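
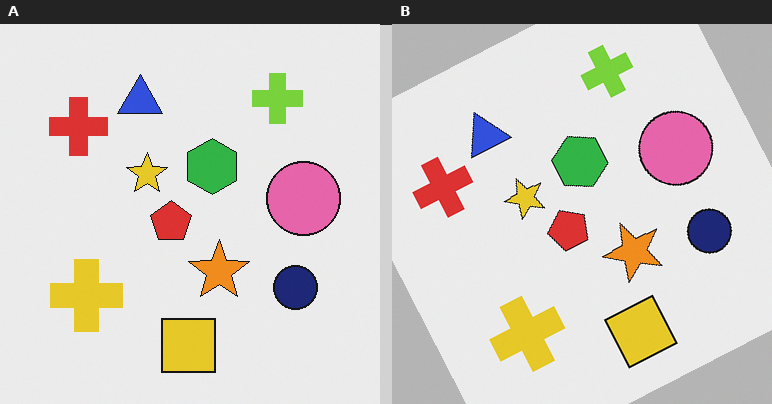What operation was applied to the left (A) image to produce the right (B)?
Rotated counter-clockwise by a moderate amount.

Every shape is tilted by the same angle and the image corners show triangular fill wedges — a whole-image rotation by a non-right angle.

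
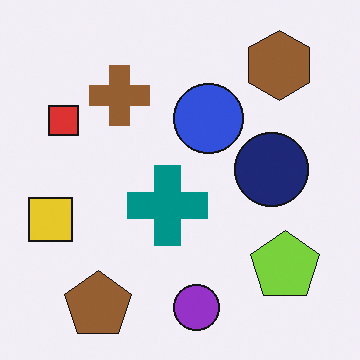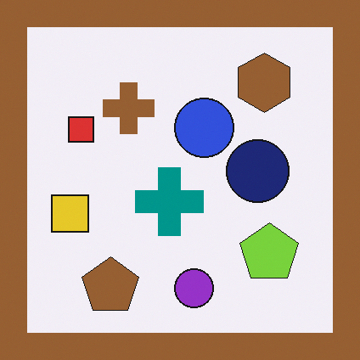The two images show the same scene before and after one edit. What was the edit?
The second image is the first framed with a brown border.

A solid brown frame runs around the edge of the second image, with the content slightly shrunk inside it.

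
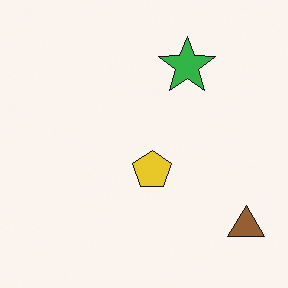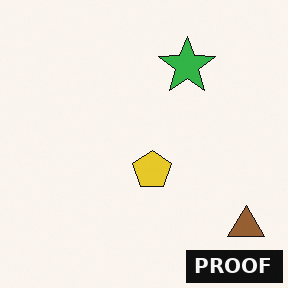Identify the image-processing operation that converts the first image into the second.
The second image is the first watermarked with the text "PROOF" in the lower-right corner.

A dark label reading "PROOF" appears in the lower-right corner.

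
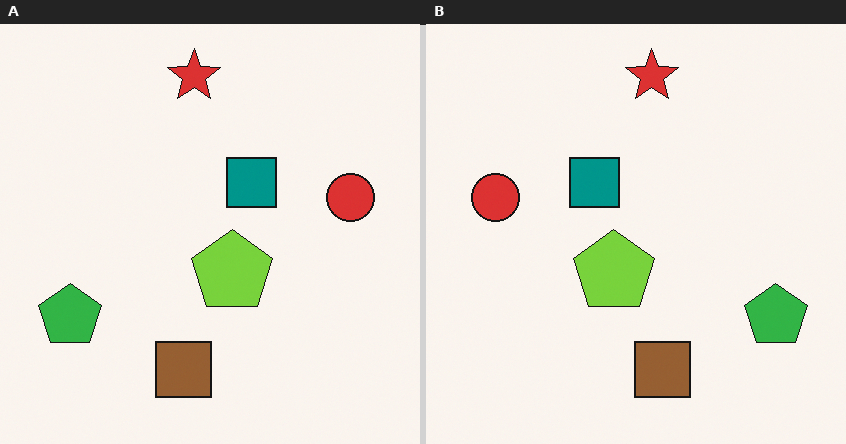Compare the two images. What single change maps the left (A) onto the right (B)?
Flipped horizontally (left ↔ right).

The green pentagon is in the bottom-left of the left (A) image and the bottom-right of the right (B) — shapes on opposite sides of the vertical midline have swapped in a mirror flip.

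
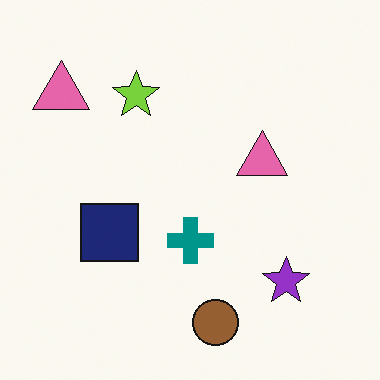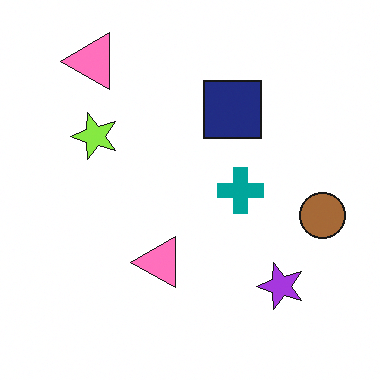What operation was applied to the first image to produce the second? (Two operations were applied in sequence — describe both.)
Brightened a little, then transposed (reflected across the top-left ↔ bottom-right diagonal).

Every pixel — background and shapes alike — is uniformly brightened. Shapes have swapped their row and column positions — what was in the top-right is now in the bottom-left — a diagonal reflection.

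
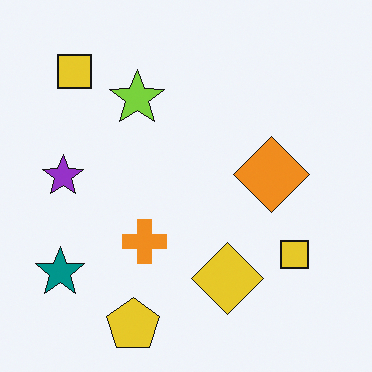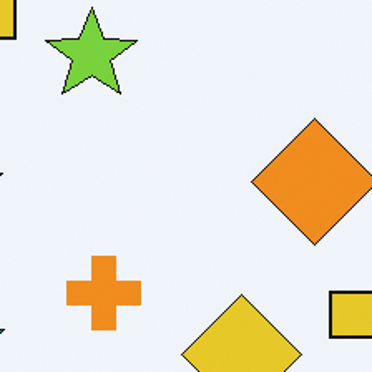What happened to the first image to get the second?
The image was cropped to a noticeably smaller region and rescaled.

The visible shapes are larger and the field of view is narrower; shapes near the original edges may be partly or wholly outside the frame — a crop-and-rescale.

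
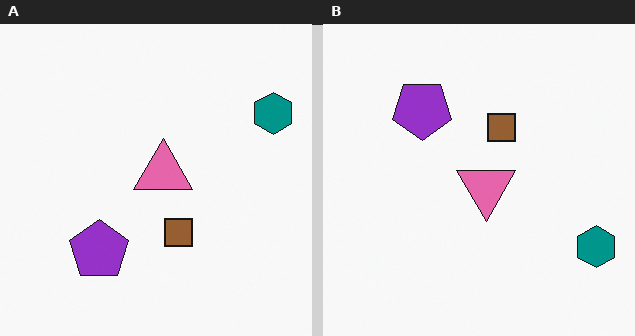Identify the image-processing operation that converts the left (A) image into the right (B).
This is the original image flipped vertically (top ↔ bottom).

The purple pentagon is in the bottom-left of the left (A) image and the top-left of the right (B) — shapes on opposite sides of the horizontal midline have swapped in a mirror flip.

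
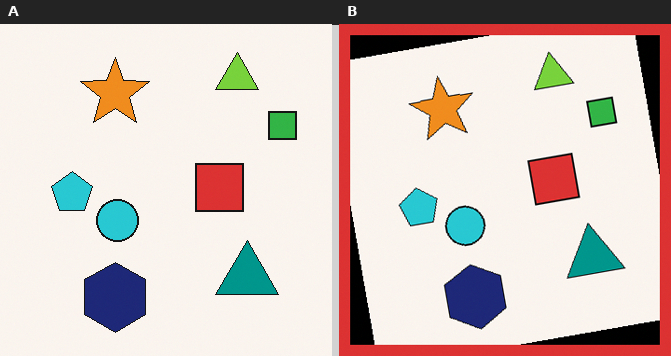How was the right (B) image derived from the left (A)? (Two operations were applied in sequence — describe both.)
The image was rotated counter-clockwise by a few degrees, then framed with a red border.

Every shape is tilted by the same angle and the image corners show triangular fill wedges — a whole-image rotation by a non-right angle. A solid red frame runs around the edge of the right (B) image, with the content slightly shrunk inside it.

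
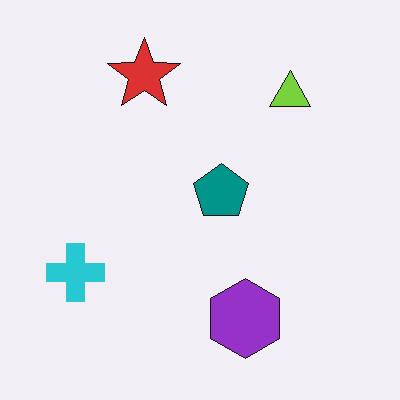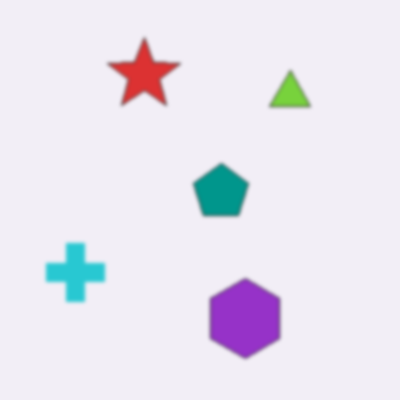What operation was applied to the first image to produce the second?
The image was given a subtle gaussian blur.

Shape edges and outlines are uniformly softened across the whole image.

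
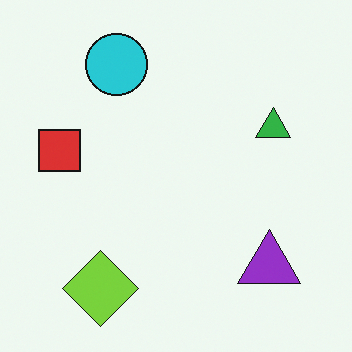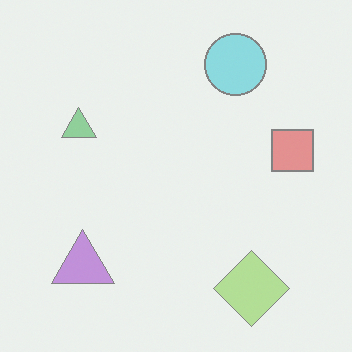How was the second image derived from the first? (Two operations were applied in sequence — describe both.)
The second image is the first flipped horizontally (left ↔ right), then given much lower contrast.

The red square is in the left of the first image and the right of the second — shapes on opposite sides of the vertical midline have swapped in a mirror flip. Tones are pushed toward mid-grey across the whole image — a global contrast change.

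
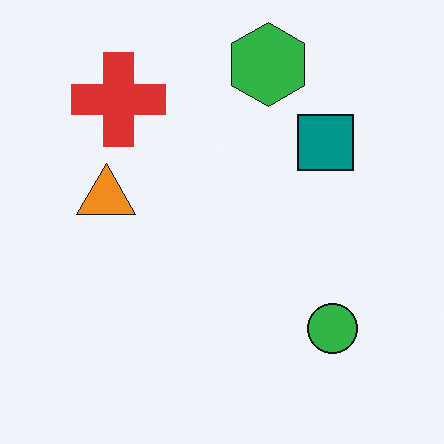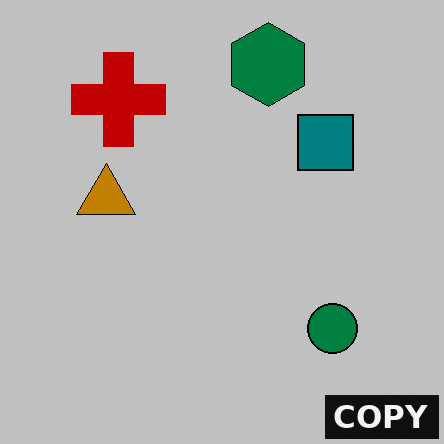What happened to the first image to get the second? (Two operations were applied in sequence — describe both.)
The second image is the first aggressively posterized, then watermarked with the text "COPY" in the lower-right corner.

Each flat color has snapped to a coarser quantized level — most visibly, the near-white background has dropped to a flat grey. A dark label reading "COPY" appears in the lower-right corner.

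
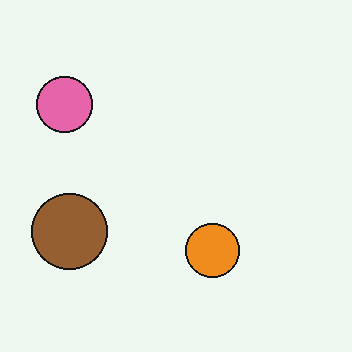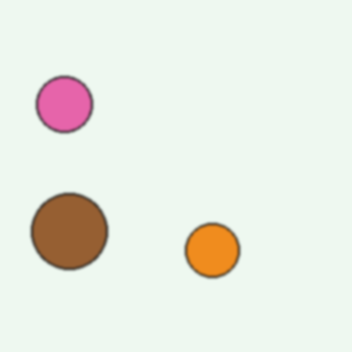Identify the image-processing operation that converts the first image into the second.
The transformation is: given a subtle gaussian blur.

Shape edges and outlines are uniformly softened across the whole image.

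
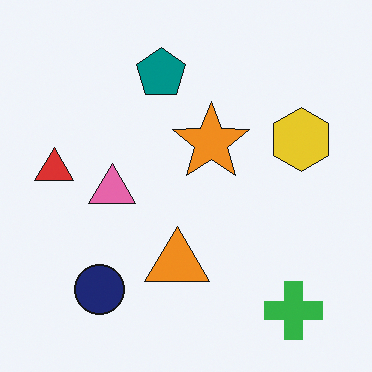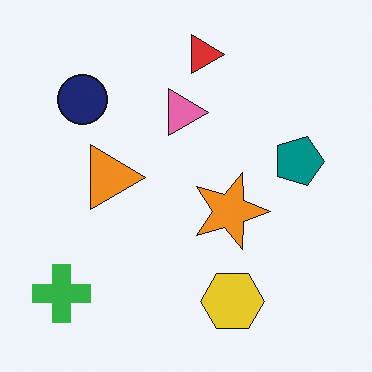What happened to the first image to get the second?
Rotated 90° clockwise.

The green cross sits in the bottom-right of the first image and the bottom-left of the second — consistent with a whole-image 90° clockwise rotation.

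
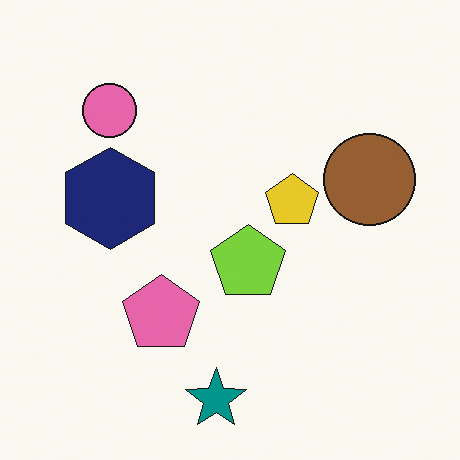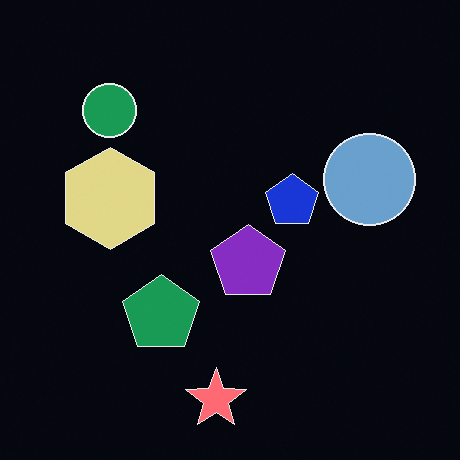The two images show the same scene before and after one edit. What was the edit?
It was color-inverted (negative).

The light background has become dark and every shape's color is its complement — a photographic negative.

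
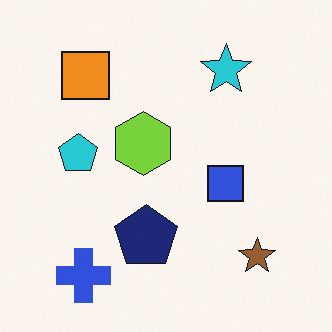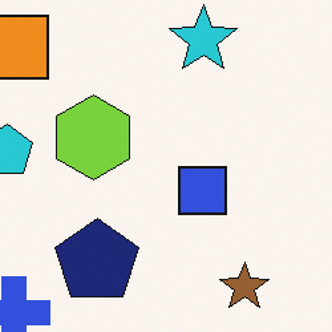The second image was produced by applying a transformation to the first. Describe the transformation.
It was cropped slightly and scaled back up.

The visible shapes are larger and the field of view is narrower; shapes near the original edges may be partly or wholly outside the frame — a crop-and-rescale.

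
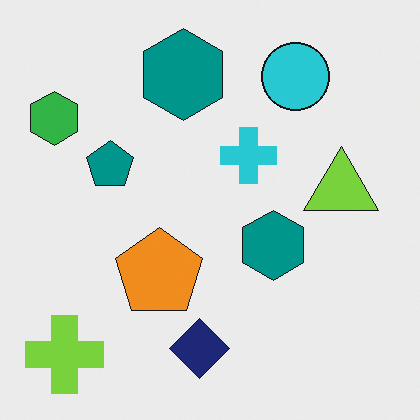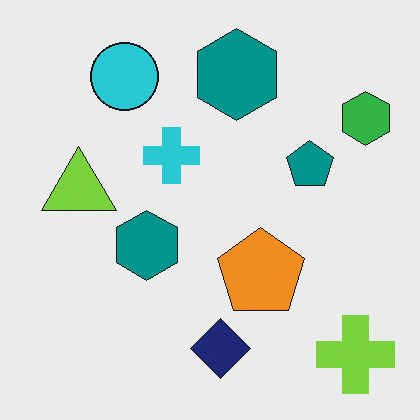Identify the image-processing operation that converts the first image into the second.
It was flipped horizontally (left ↔ right).

The green hexagon is in the top-left of the first image and the top-right of the second — shapes on opposite sides of the vertical midline have swapped in a mirror flip.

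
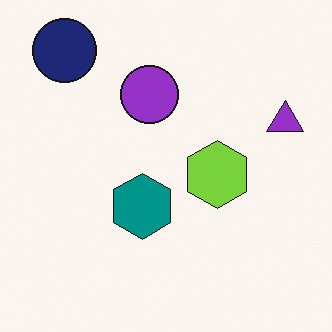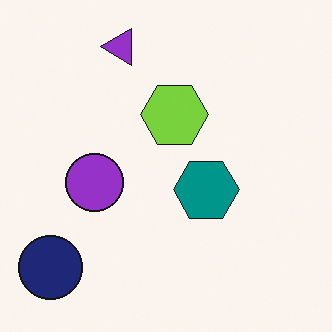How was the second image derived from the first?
The transformation is: rotated 90° counter-clockwise.

The navy circle sits in the top-left of the first image and the bottom-left of the second — consistent with a whole-image 90° counter-clockwise rotation.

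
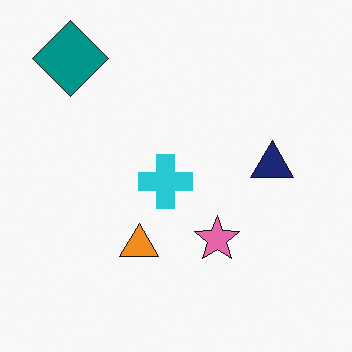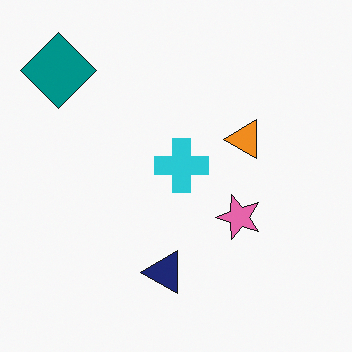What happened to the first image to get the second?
The transformation is: transposed (reflected across the top-left ↔ bottom-right diagonal).

Shapes have swapped their row and column positions — what was in the top-right is now in the bottom-left — a diagonal reflection.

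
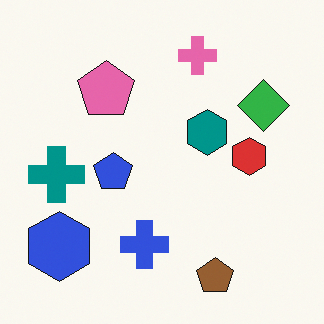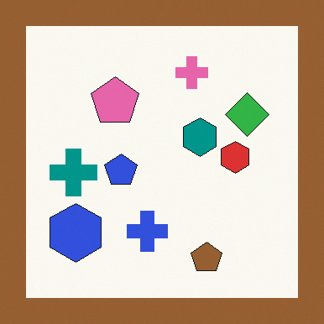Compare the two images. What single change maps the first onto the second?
This is the original image framed with a brown border.

A solid brown frame runs around the edge of the second image, with the content slightly shrunk inside it.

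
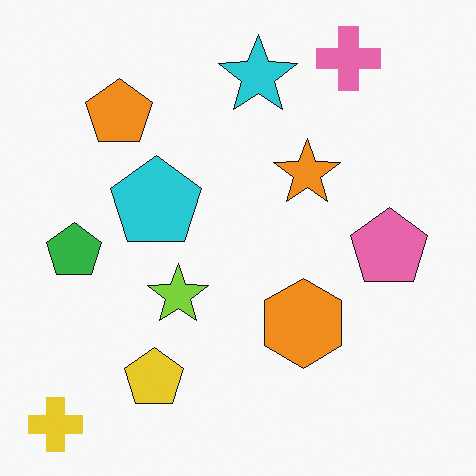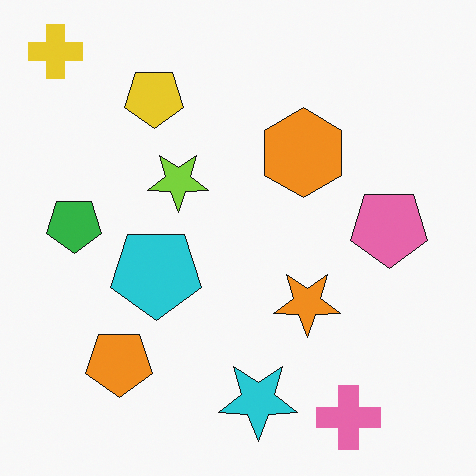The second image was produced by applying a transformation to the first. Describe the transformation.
It was flipped vertically (top ↔ bottom).

The yellow cross is in the bottom-left of the first image and the top-left of the second — shapes on opposite sides of the horizontal midline have swapped in a mirror flip.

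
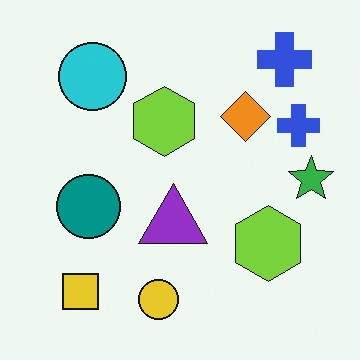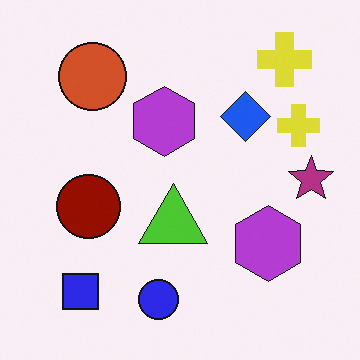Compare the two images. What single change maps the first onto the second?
It was hue-shifted by a large amount.

Every shape's color has rotated by the same amount around the hue wheel — a uniform hue shift.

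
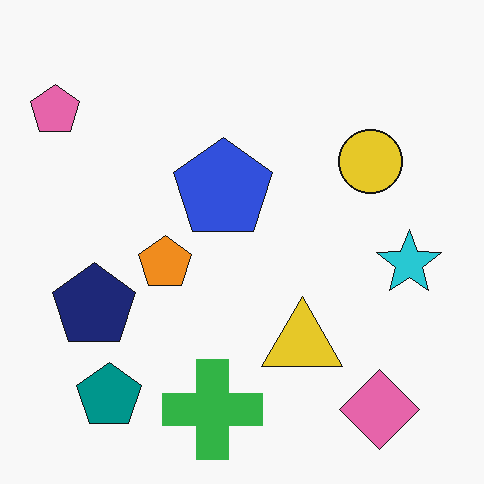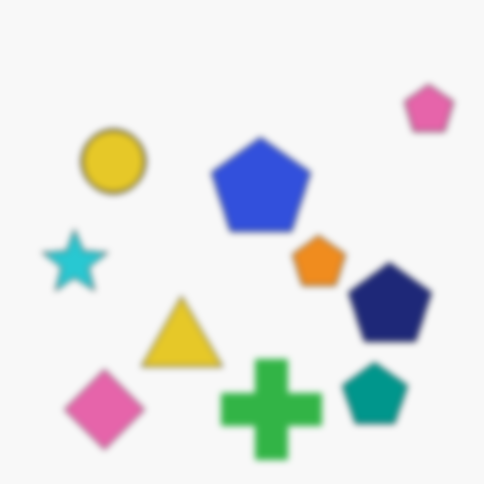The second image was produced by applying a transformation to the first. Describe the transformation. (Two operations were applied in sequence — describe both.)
It was noticeably gaussian-blurred, then flipped horizontally (left ↔ right).

Shape edges and outlines are uniformly softened across the whole image. The pink pentagon is in the top-left of the first image and the top-right of the second — shapes on opposite sides of the vertical midline have swapped in a mirror flip.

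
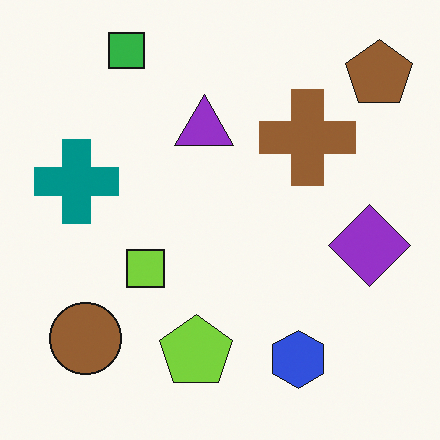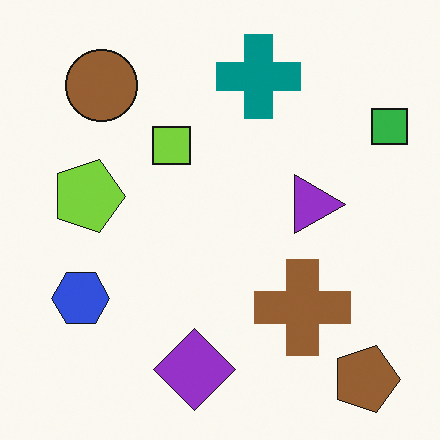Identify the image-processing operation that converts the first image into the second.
Rotated 90° clockwise.

The brown pentagon sits in the top-right of the first image and the bottom-right of the second — consistent with a whole-image 90° clockwise rotation.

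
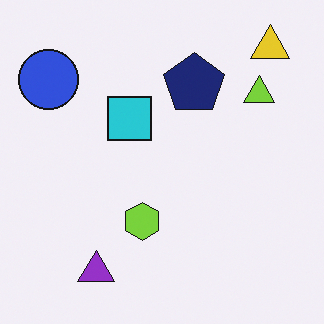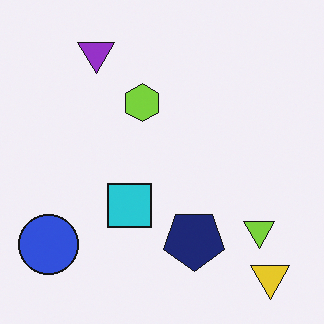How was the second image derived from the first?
The image was flipped vertically (top ↔ bottom).

The yellow triangle is in the top-right of the first image and the bottom-right of the second — shapes on opposite sides of the horizontal midline have swapped in a mirror flip.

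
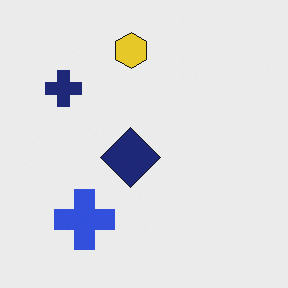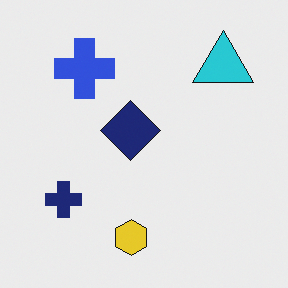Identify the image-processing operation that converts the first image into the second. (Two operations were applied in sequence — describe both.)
The image was flipped vertically (top ↔ bottom), then overlaid with an additional cyan triangle.

The yellow hexagon is in the top of the first image and the bottom of the second — shapes on opposite sides of the horizontal midline have swapped in a mirror flip. A cyan triangle appears in the second image that is absent from the first.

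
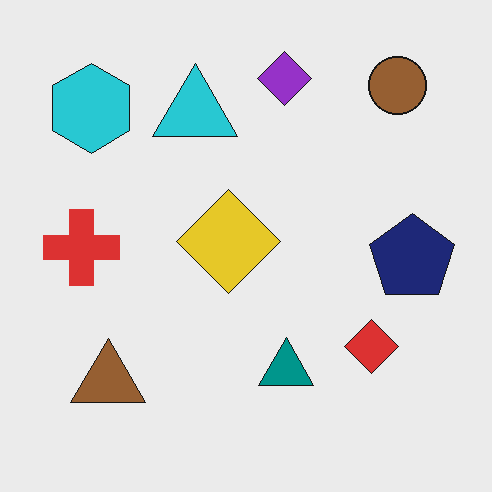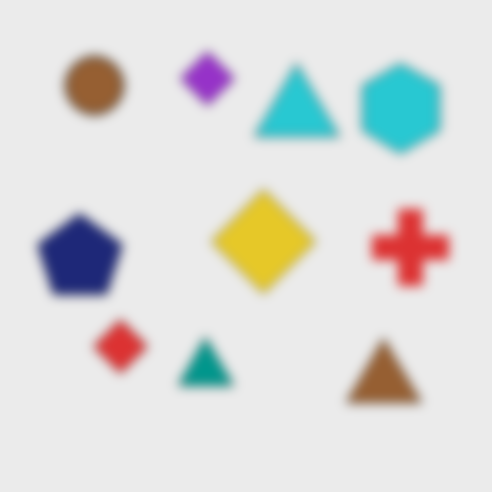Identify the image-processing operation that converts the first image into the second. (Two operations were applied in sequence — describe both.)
It was flipped horizontally (left ↔ right), then strongly gaussian-blurred.

The navy pentagon is in the right of the first image and the left of the second — shapes on opposite sides of the vertical midline have swapped in a mirror flip. Shape edges and outlines are uniformly softened across the whole image.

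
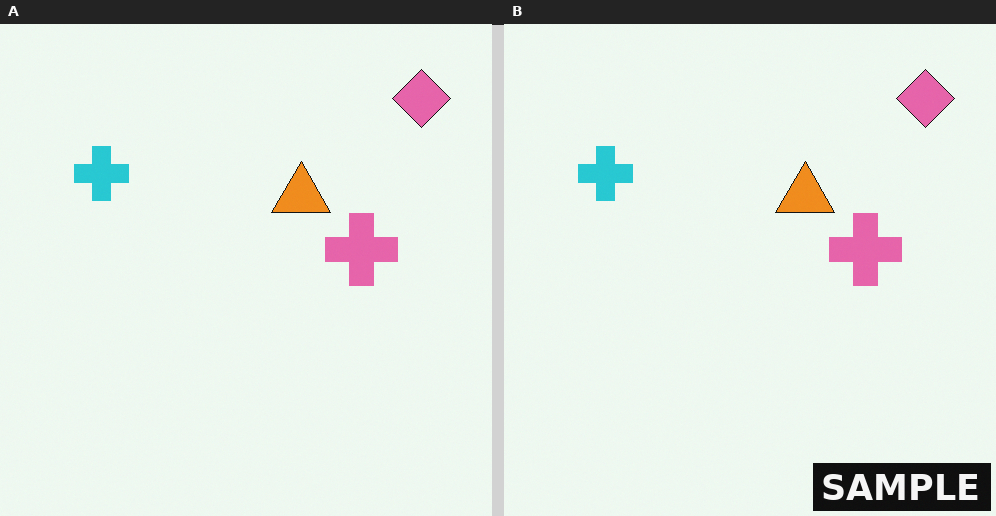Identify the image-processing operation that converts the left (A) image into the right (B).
The image was watermarked with the text "SAMPLE" in the lower-right corner.

A dark label reading "SAMPLE" appears in the lower-right corner.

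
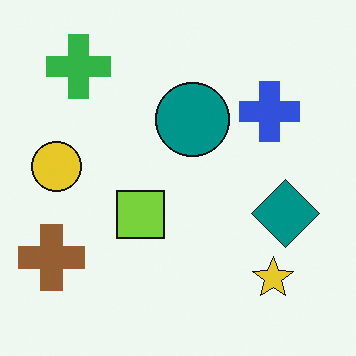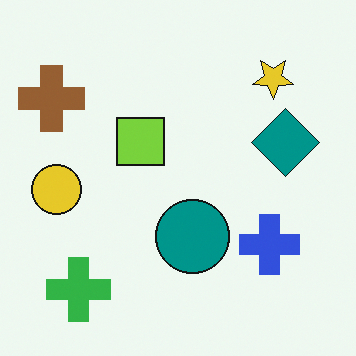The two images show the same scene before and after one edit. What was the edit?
This is the original image flipped vertically (top ↔ bottom).

The green cross is in the top-left of the first image and the bottom-left of the second — shapes on opposite sides of the horizontal midline have swapped in a mirror flip.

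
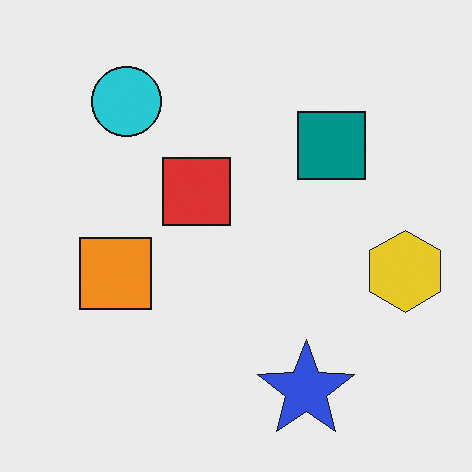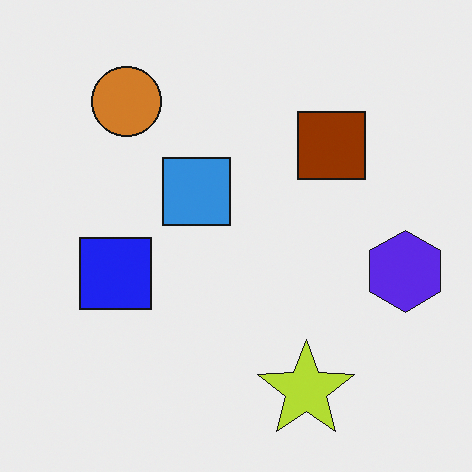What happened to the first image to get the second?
The image was hue-shifted by a large amount.

Every shape's color has rotated by the same amount around the hue wheel — a uniform hue shift.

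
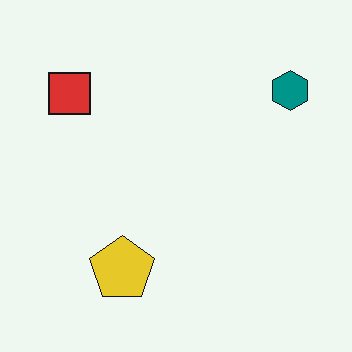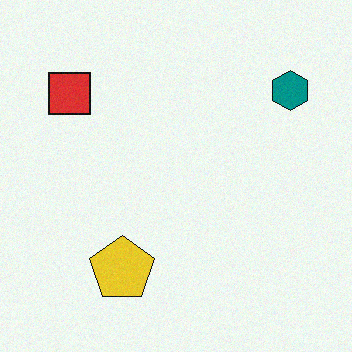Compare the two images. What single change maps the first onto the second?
It was degraded with a light layer of grain.

Random speckle covers the whole image, including the flat background.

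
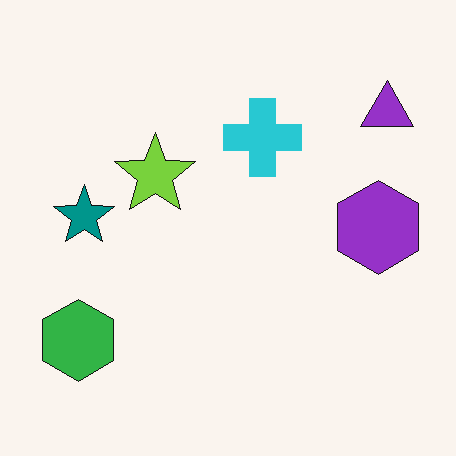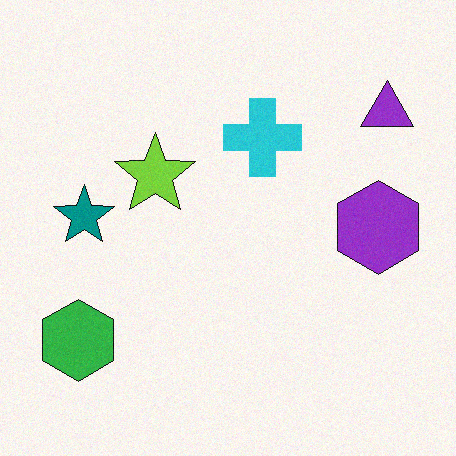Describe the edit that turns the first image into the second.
It was degraded with light additive noise.

Random speckle covers the whole image, including the flat background.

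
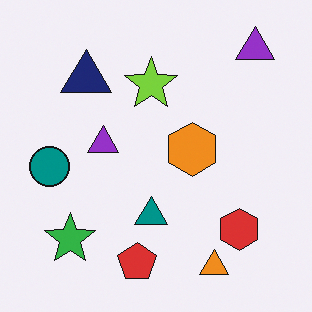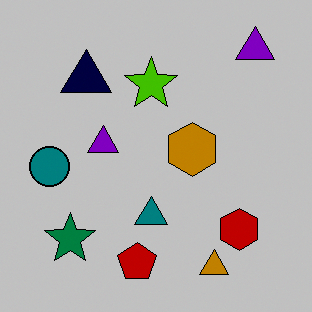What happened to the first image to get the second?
This is the original image heavily posterized to just a handful of flat colors.

Each flat color has snapped to a coarser quantized level — most visibly, the near-white background has dropped to a flat grey.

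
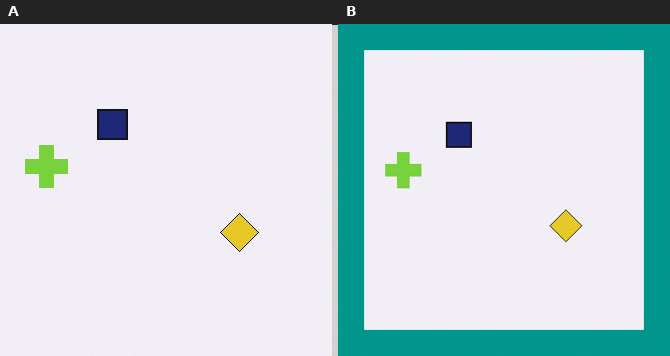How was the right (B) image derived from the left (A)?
This is the original image framed with a teal border.

A solid teal frame runs around the edge of the right (B) image, with the content slightly shrunk inside it.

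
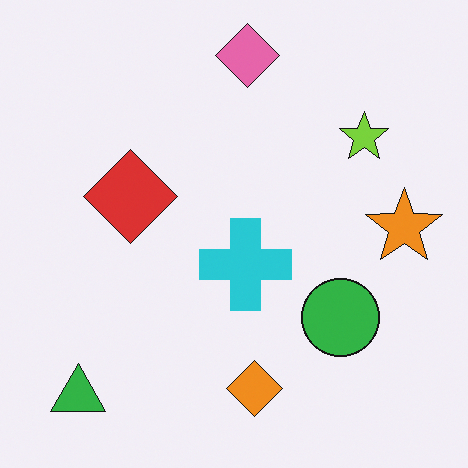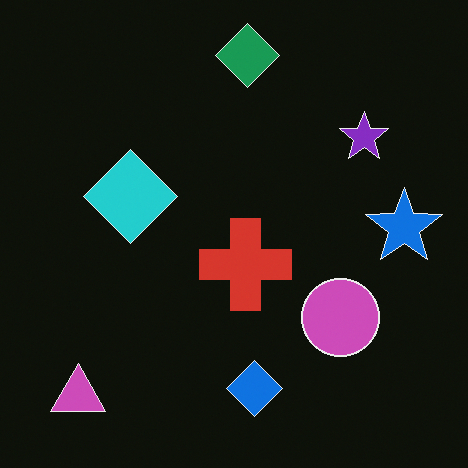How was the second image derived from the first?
The image was color-inverted (negative).

The light background has become dark and every shape's color is its complement — a photographic negative.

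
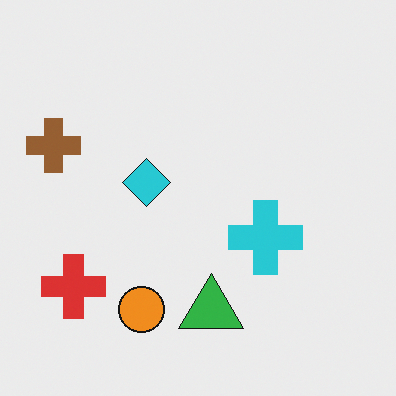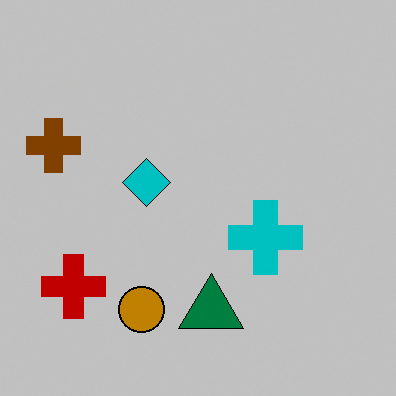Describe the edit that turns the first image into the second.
The image was heavily posterized to just a handful of flat colors.

Each flat color has snapped to a coarser quantized level — most visibly, the near-white background has dropped to a flat grey.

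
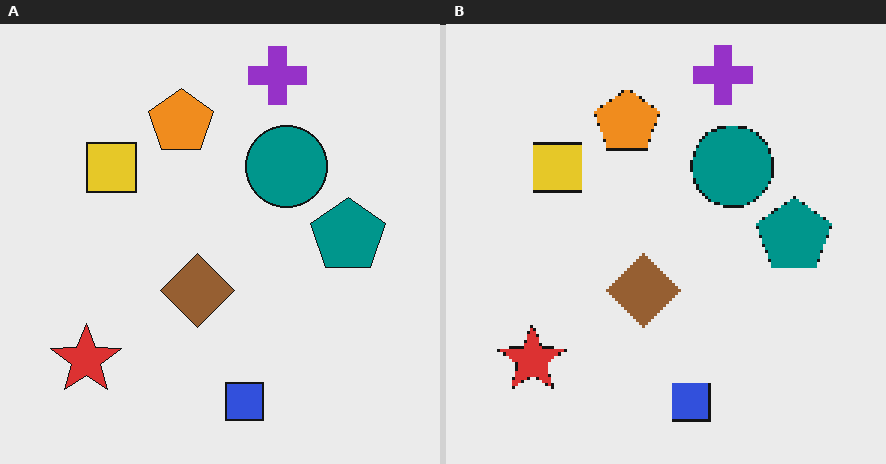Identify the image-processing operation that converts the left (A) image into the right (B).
The right (B) image is the left (A) lightly pixelated (a mild mosaic effect).

Shapes are reduced to large square blocks; fine edges and outlines are lost — a downscale-then-upscale (mosaic) effect.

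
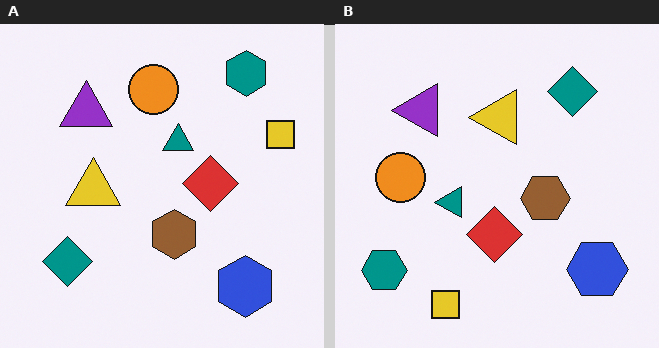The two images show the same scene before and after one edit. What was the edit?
The transformation is: transposed (reflected across the top-left ↔ bottom-right diagonal).

Shapes have swapped their row and column positions — what was in the top-right is now in the bottom-left — a diagonal reflection.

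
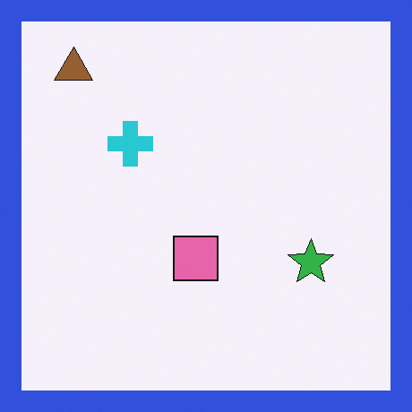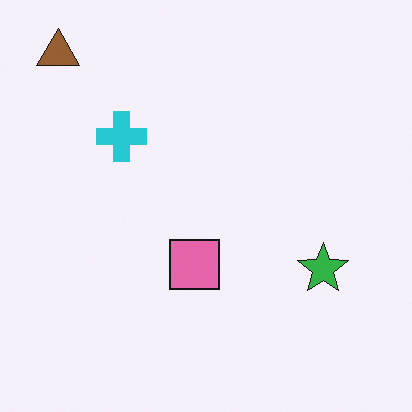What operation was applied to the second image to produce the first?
Framed with a blue border.

A solid blue frame runs around the edge of the first image, with the content slightly shrunk inside it.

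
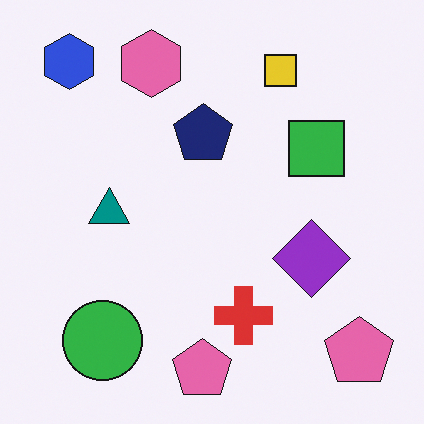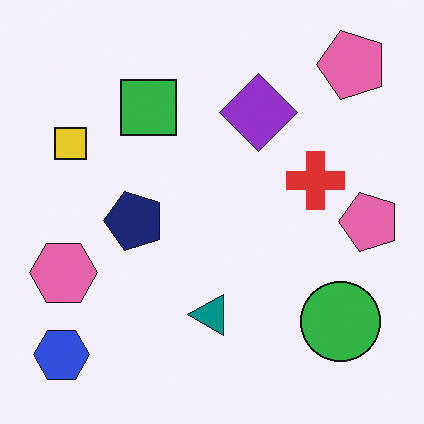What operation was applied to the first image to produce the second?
The transformation is: rotated 90° counter-clockwise.

The blue hexagon sits in the top-left of the first image and the bottom-left of the second — consistent with a whole-image 90° counter-clockwise rotation.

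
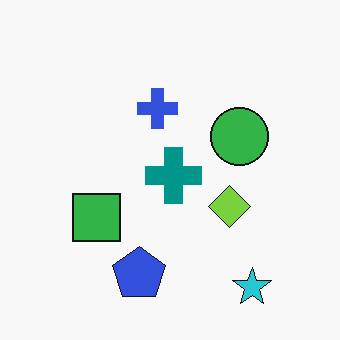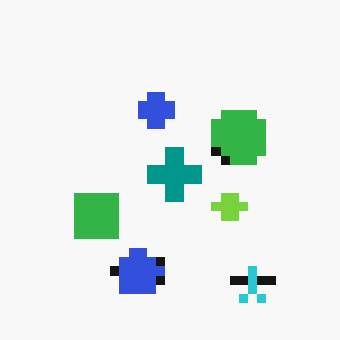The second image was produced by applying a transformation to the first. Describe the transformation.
The second image is the first heavily pixelated into large blocks.

Shapes are reduced to large square blocks; fine edges and outlines are lost — a downscale-then-upscale (mosaic) effect.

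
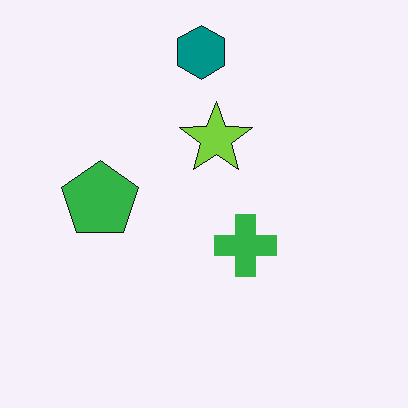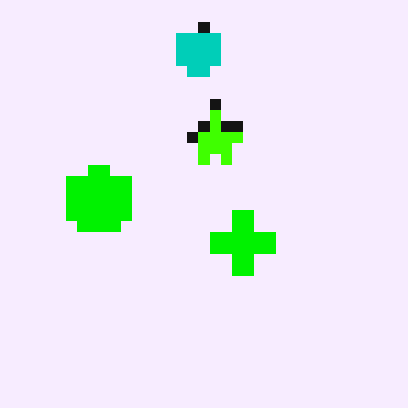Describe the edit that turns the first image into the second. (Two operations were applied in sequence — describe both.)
The image was heavily oversaturated, then coarsely pixelated.

All colors are more vivid — a global saturation change. Shapes are reduced to large square blocks; fine edges and outlines are lost — a downscale-then-upscale (mosaic) effect.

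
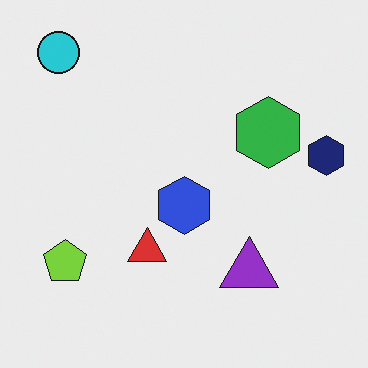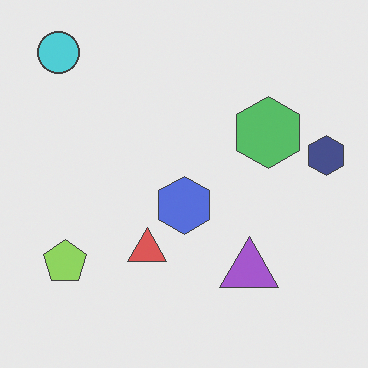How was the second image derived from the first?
It was given slightly reduced contrast.

Tones are pushed toward mid-grey across the whole image — a global contrast change.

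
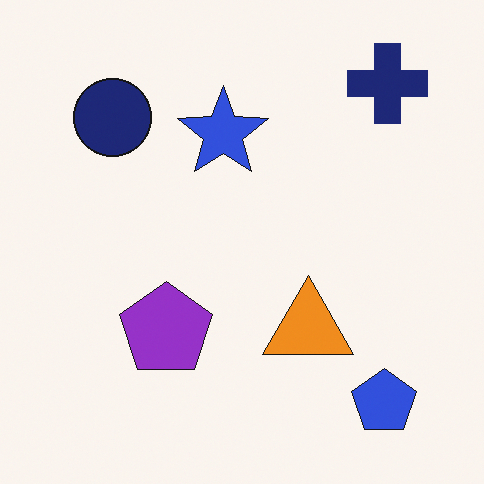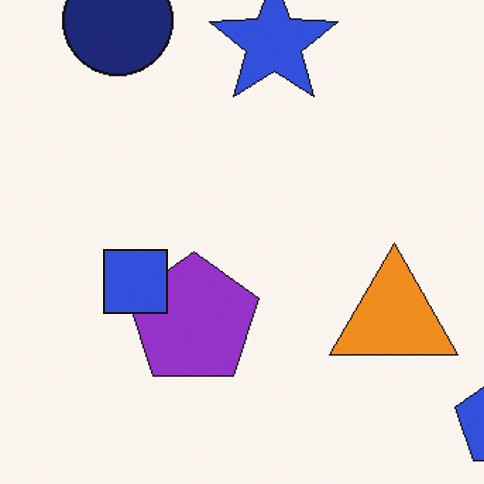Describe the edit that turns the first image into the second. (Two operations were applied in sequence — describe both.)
The image was cropped to a modestly smaller region and rescaled, then overlaid with an additional blue square.

The visible shapes are larger and the field of view is narrower; shapes near the original edges may be partly or wholly outside the frame — a crop-and-rescale. A blue square appears in the second image that is absent from the first.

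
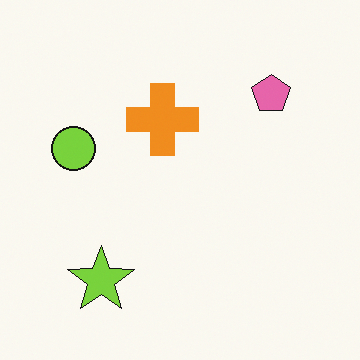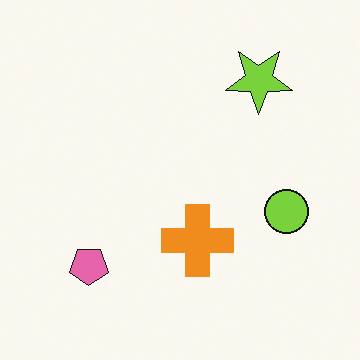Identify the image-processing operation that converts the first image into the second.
Rotated 180°.

The lime star sits in the bottom-left of the first image and the top-right of the second — consistent with a whole-image 180° rotation.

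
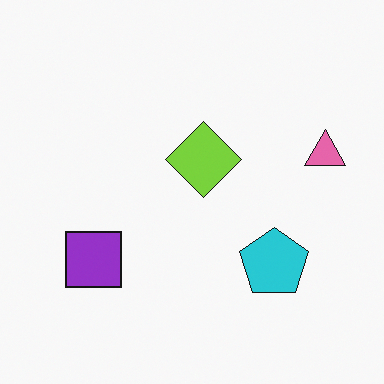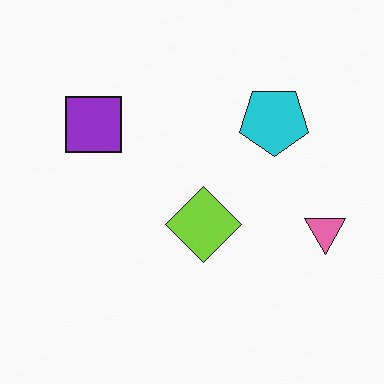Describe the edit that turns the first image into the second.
Flipped vertically (top ↔ bottom).

The cyan pentagon is in the bottom-right of the first image and the top-right of the second — shapes on opposite sides of the horizontal midline have swapped in a mirror flip.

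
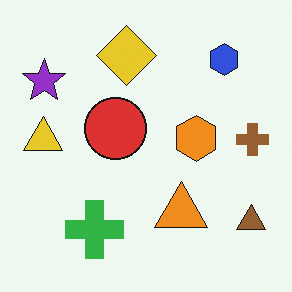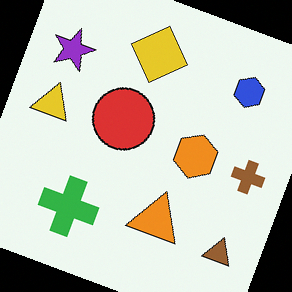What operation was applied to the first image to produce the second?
This is the original image rotated clockwise by a moderate amount.

Every shape is tilted by the same angle and the image corners show triangular fill wedges — a whole-image rotation by a non-right angle.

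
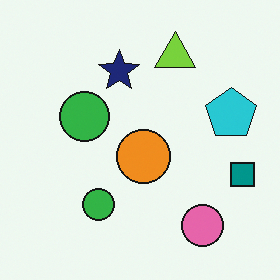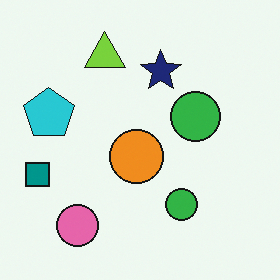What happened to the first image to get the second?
The image was flipped horizontally (left ↔ right).

The teal square is in the right of the first image and the left of the second — shapes on opposite sides of the vertical midline have swapped in a mirror flip.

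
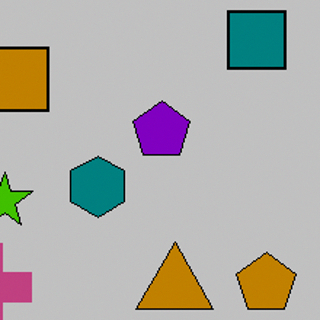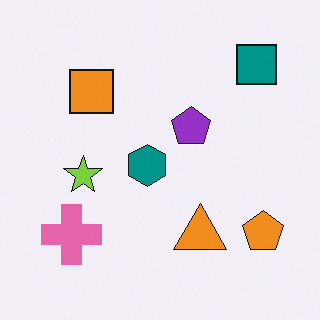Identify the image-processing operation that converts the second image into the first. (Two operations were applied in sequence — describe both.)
This is the original image aggressively posterized, then cropped slightly and scaled back up.

Each flat color has snapped to a coarser quantized level — most visibly, the near-white background has dropped to a flat grey. The visible shapes are larger and the field of view is narrower; shapes near the original edges may be partly or wholly outside the frame — a crop-and-rescale.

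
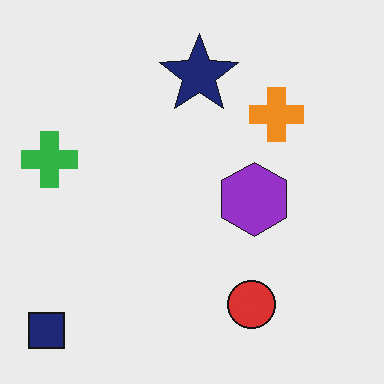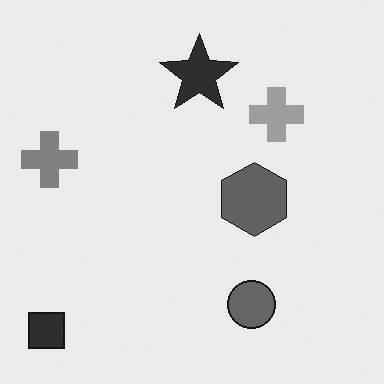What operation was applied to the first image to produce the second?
The second image is the first converted to grayscale.

All color is removed — every shape is now a shade of grey.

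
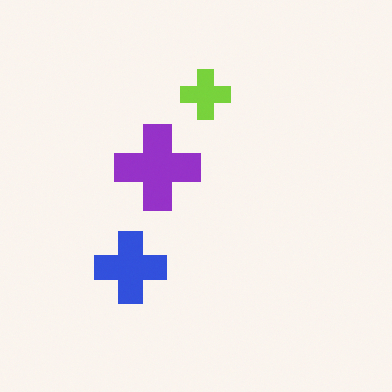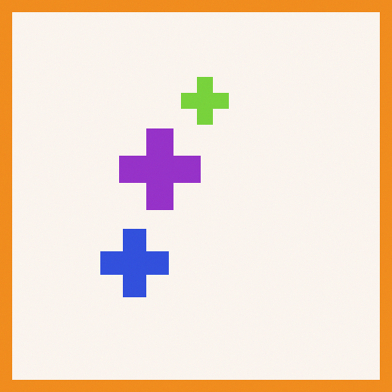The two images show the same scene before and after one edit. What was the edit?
The image was framed with a orange border.

A solid orange frame runs around the edge of the second image, with the content slightly shrunk inside it.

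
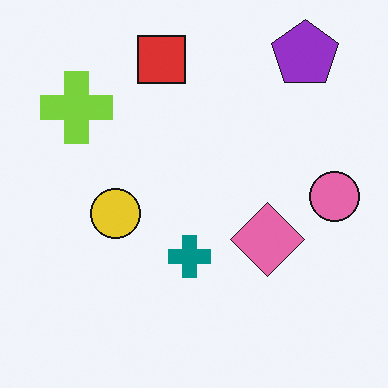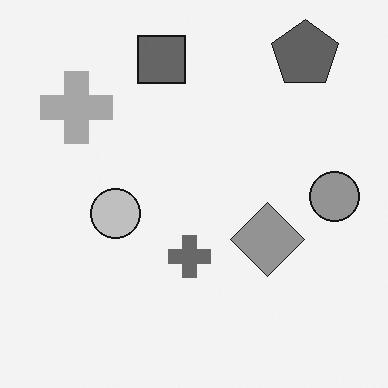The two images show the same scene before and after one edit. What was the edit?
Converted to grayscale.

All color is removed — every shape is now a shade of grey.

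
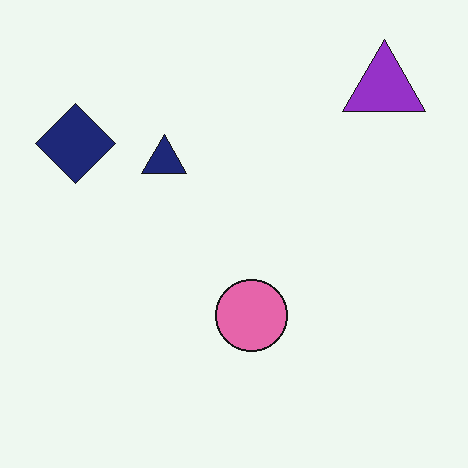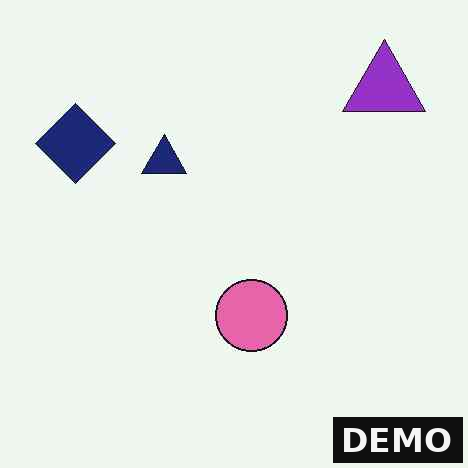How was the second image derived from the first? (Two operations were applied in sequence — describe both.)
It was JPEG-compressed with visible artifacts, then watermarked with the text "DEMO" in the lower-right corner.

Blocky 8×8 compression artifacts appear around shape edges and the flat background shows ringing — characteristic JPEG degradation. A dark label reading "DEMO" appears in the lower-right corner.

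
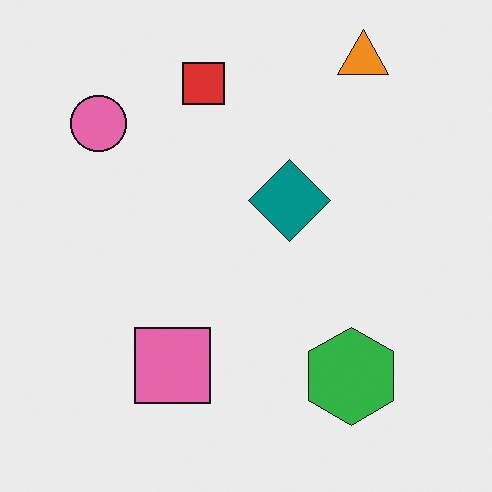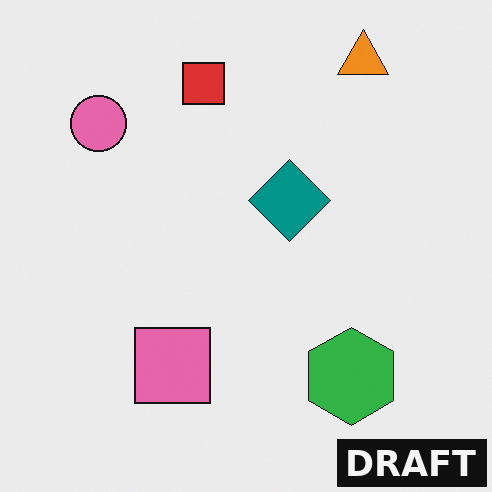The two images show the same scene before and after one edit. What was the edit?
This is the original image watermarked with the text "DRAFT" in the lower-right corner.

A dark label reading "DRAFT" appears in the lower-right corner.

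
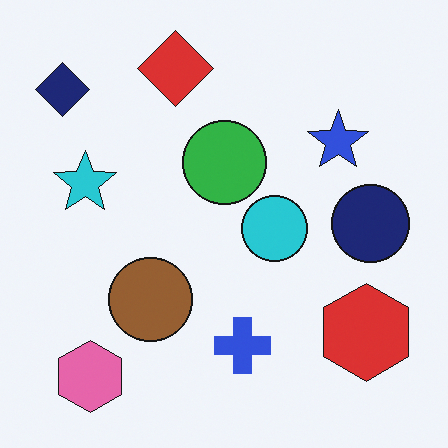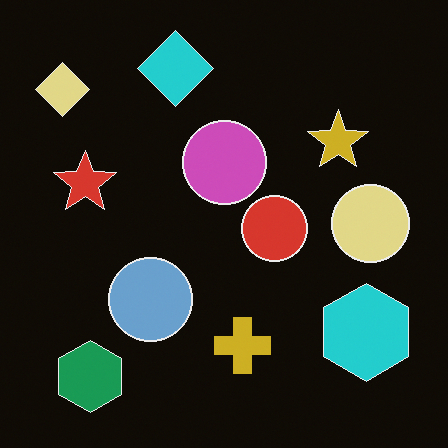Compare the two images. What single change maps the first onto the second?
Color-inverted (negative).

The light background has become dark and every shape's color is its complement — a photographic negative.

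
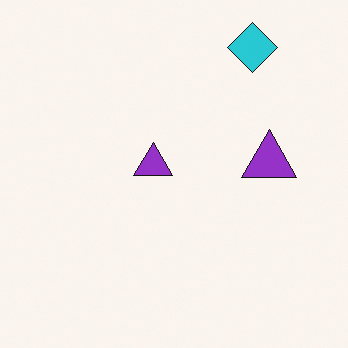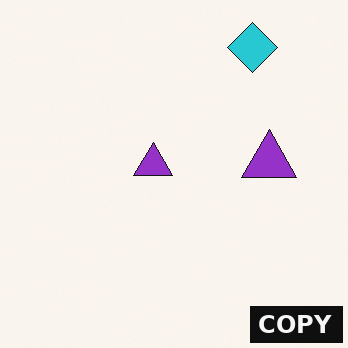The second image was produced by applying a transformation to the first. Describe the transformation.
The second image is the first watermarked with the text "COPY" in the lower-right corner.

A dark label reading "COPY" appears in the lower-right corner.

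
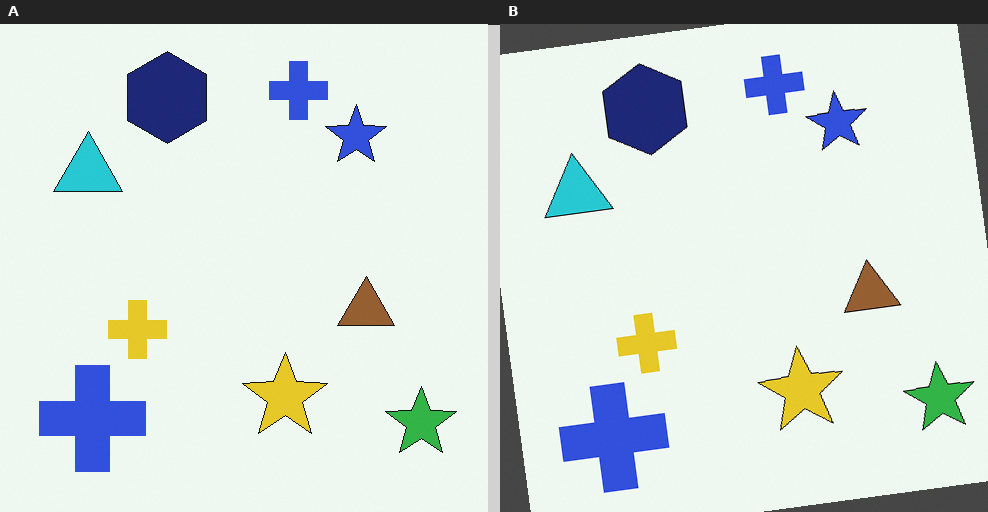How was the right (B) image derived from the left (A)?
It was rotated counter-clockwise by a small amount.

Every shape is tilted by the same angle and the image corners show triangular fill wedges — a whole-image rotation by a non-right angle.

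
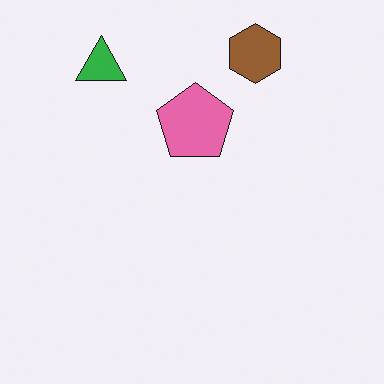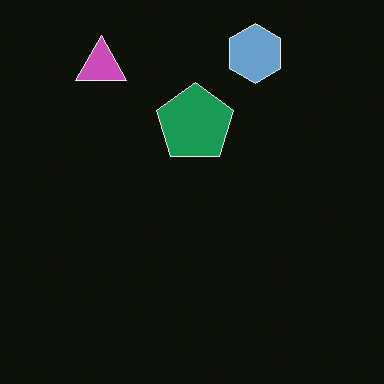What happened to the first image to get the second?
The transformation is: color-inverted (negative).

The light background has become dark and every shape's color is its complement — a photographic negative.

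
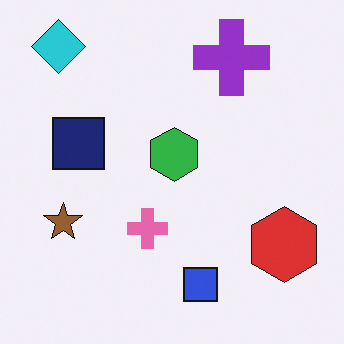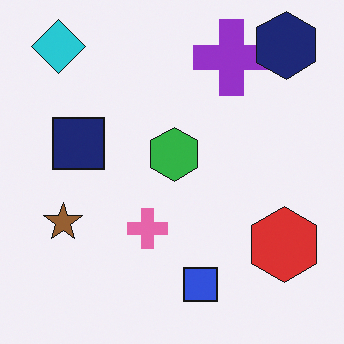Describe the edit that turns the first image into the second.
This is the original image overlaid with an additional navy hexagon.

A navy hexagon appears in the second image that is absent from the first.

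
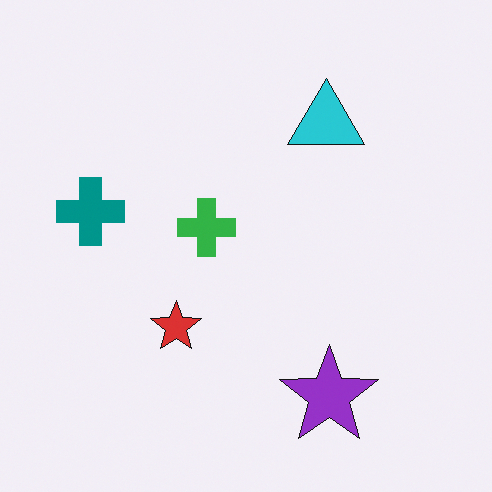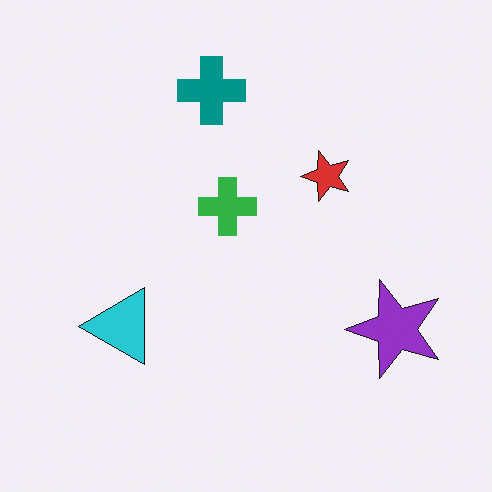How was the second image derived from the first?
This is the original image transposed (reflected across the top-left ↔ bottom-right diagonal).

Shapes have swapped their row and column positions — what was in the top-right is now in the bottom-left — a diagonal reflection.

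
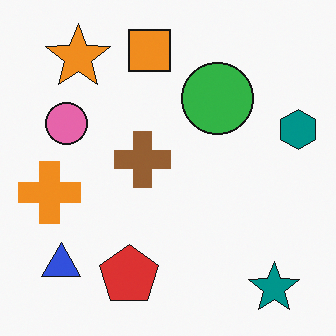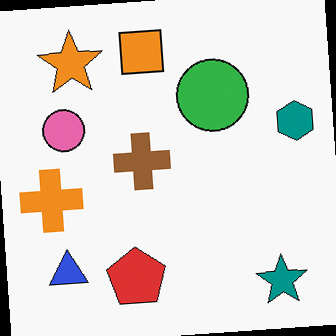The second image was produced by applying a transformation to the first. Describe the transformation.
The image was rotated counter-clockwise by a few degrees.

Every shape is tilted by the same angle and the image corners show triangular fill wedges — a whole-image rotation by a non-right angle.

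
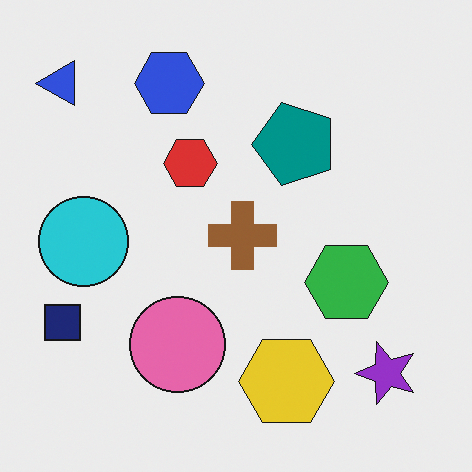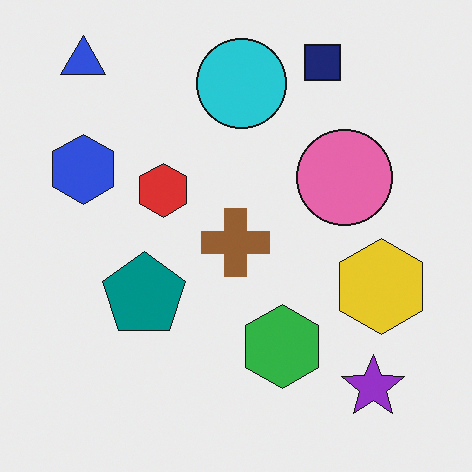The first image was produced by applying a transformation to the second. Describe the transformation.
The image was transposed (reflected across the top-left ↔ bottom-right diagonal).

Shapes have swapped their row and column positions — what was in the top-right is now in the bottom-left — a diagonal reflection.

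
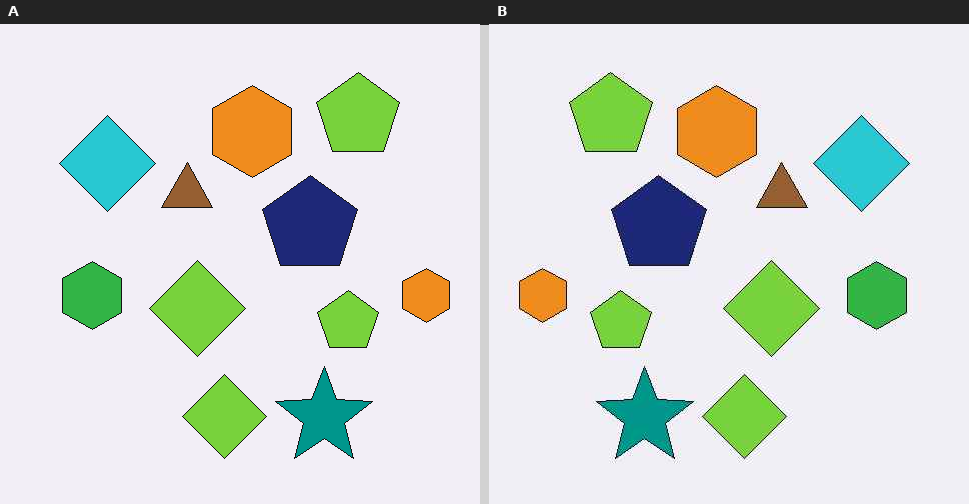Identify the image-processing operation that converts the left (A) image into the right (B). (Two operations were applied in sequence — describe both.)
This is the original image flipped horizontally (left ↔ right), then JPEG-compressed with visible artifacts.

The green hexagon is in the left of the left (A) image and the right of the right (B) — shapes on opposite sides of the vertical midline have swapped in a mirror flip. Blocky 8×8 compression artifacts appear around shape edges and the flat background shows ringing — characteristic JPEG degradation.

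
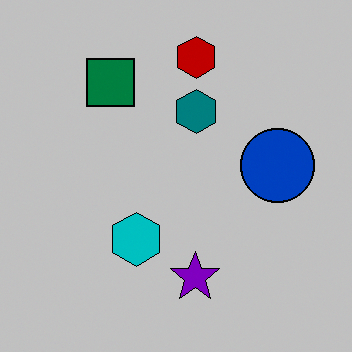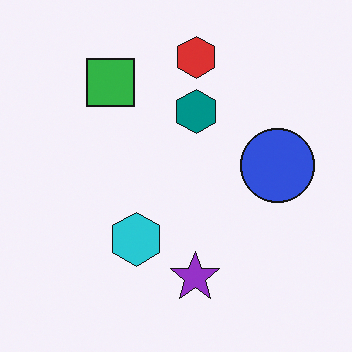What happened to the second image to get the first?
It was heavily posterized to just a handful of flat colors.

Each flat color has snapped to a coarser quantized level — most visibly, the near-white background has dropped to a flat grey.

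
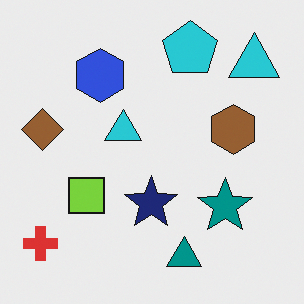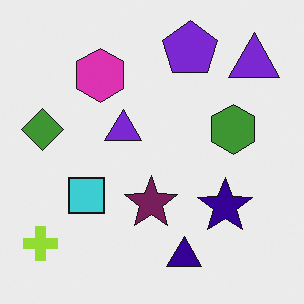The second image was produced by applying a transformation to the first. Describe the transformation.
This is the original image hue-shifted through roughly a third of the color wheel.

Every shape's color has rotated by the same amount around the hue wheel — a uniform hue shift.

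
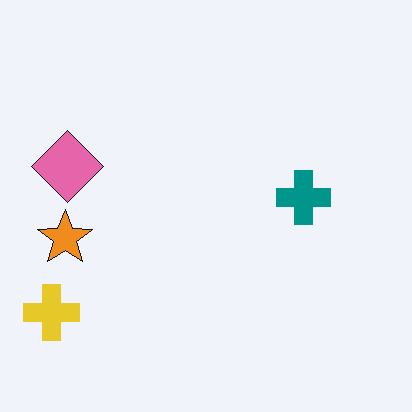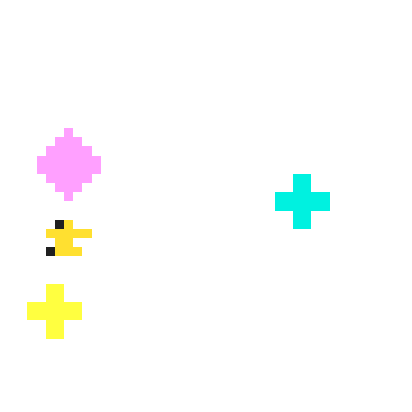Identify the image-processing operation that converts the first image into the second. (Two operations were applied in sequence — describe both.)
The second image is the first brightened a lot, then coarsely pixelated.

Every pixel — background and shapes alike — is uniformly brightened. Shapes are reduced to large square blocks; fine edges and outlines are lost — a downscale-then-upscale (mosaic) effect.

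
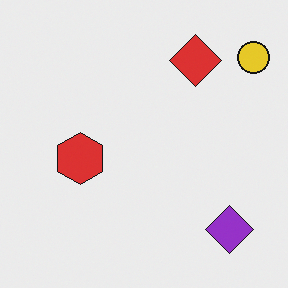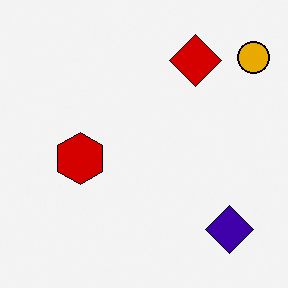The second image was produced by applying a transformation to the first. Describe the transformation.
The image was boosted in contrast.

Tones are pushed away from mid-grey across the whole image — a global contrast change.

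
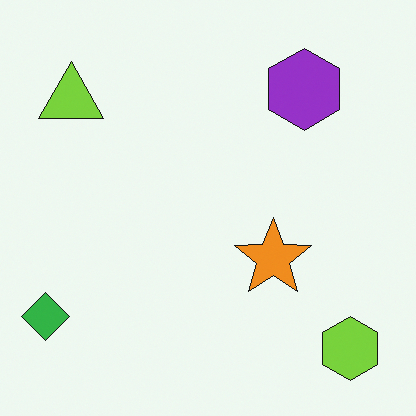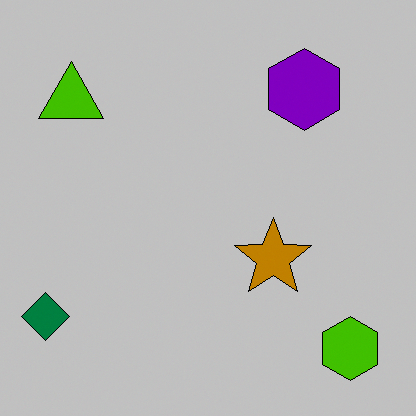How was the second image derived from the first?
It was heavily posterized to just a handful of flat colors.

Each flat color has snapped to a coarser quantized level — most visibly, the near-white background has dropped to a flat grey.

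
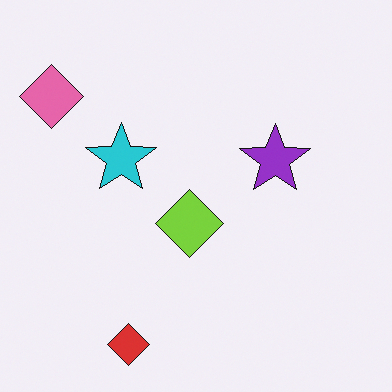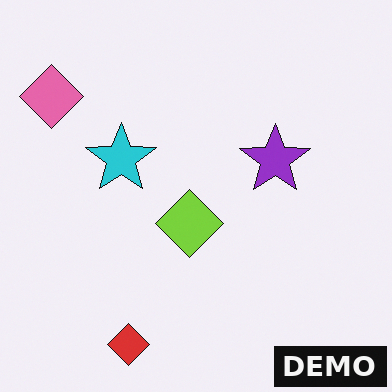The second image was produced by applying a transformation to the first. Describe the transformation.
It was watermarked with the text "DEMO" in the lower-right corner.

A dark label reading "DEMO" appears in the lower-right corner.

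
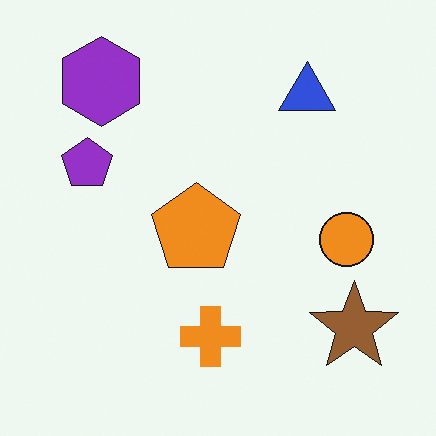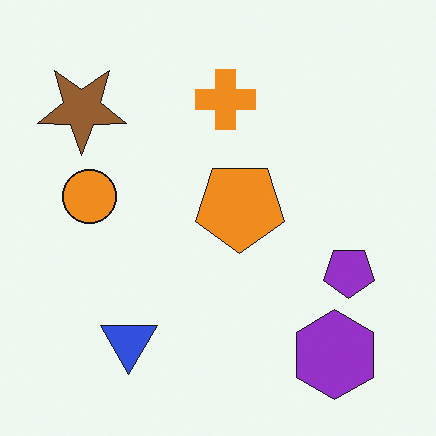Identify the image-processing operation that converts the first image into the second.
The second image is the first rotated 180°.

The purple hexagon sits in the top-left of the first image and the bottom-right of the second — consistent with a whole-image 180° rotation.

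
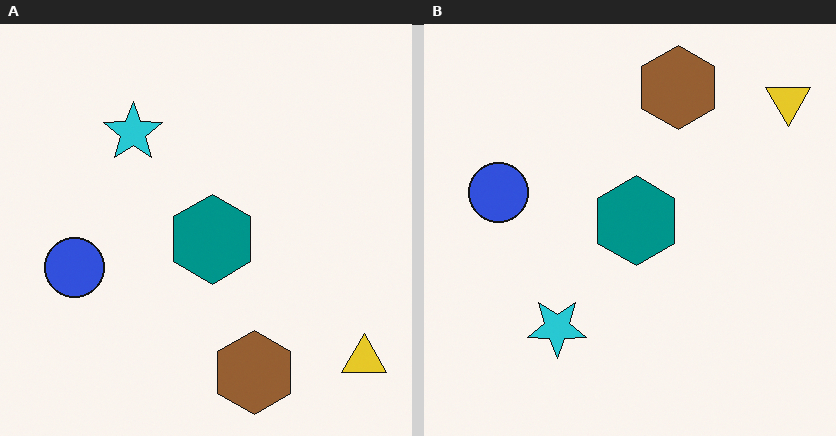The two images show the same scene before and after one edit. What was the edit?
This is the original image flipped vertically (top ↔ bottom).

The brown hexagon is in the bottom of the left (A) image and the top of the right (B) — shapes on opposite sides of the horizontal midline have swapped in a mirror flip.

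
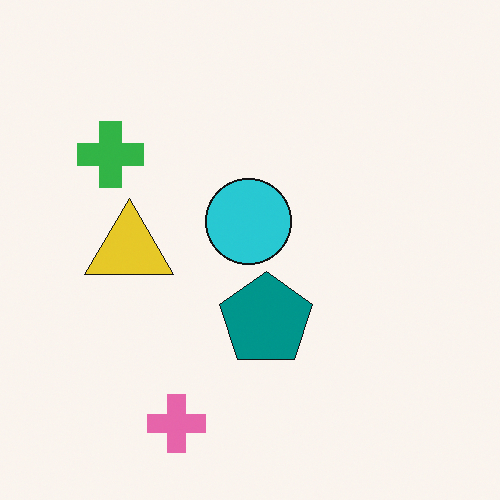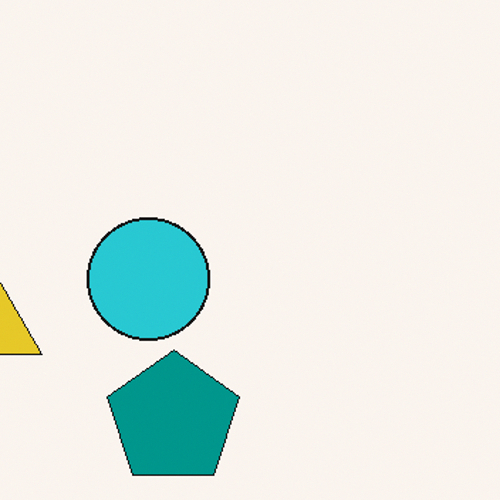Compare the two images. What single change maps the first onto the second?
This is the original image cropped to a modestly smaller region and rescaled.

The visible shapes are larger and the field of view is narrower; shapes near the original edges may be partly or wholly outside the frame — a crop-and-rescale.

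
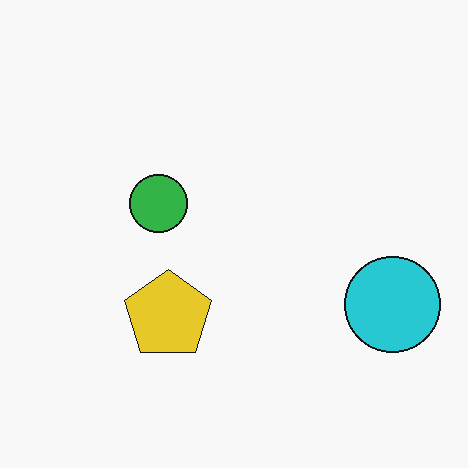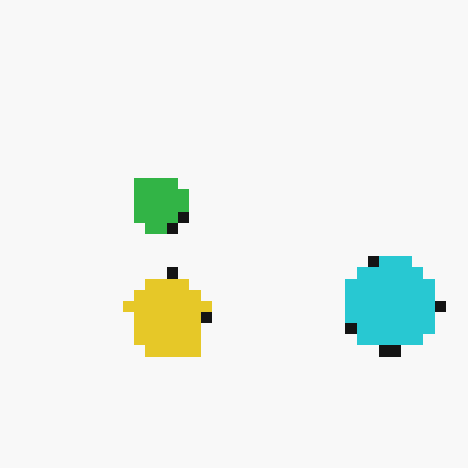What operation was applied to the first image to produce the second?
The second image is the first heavily pixelated into large blocks.

Shapes are reduced to large square blocks; fine edges and outlines are lost — a downscale-then-upscale (mosaic) effect.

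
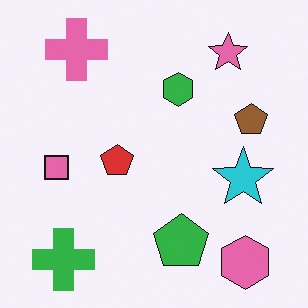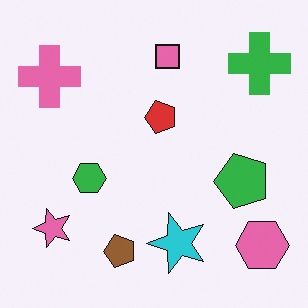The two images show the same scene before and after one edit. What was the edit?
Transposed (reflected across the top-left ↔ bottom-right diagonal).

Shapes have swapped their row and column positions — what was in the top-right is now in the bottom-left — a diagonal reflection.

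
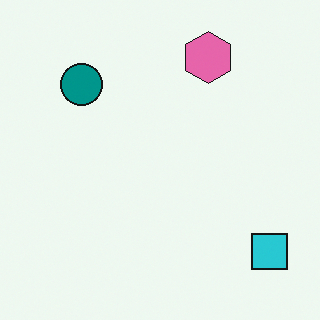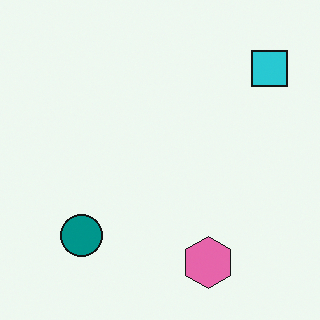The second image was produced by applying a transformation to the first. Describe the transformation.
This is the original image flipped vertically (top ↔ bottom).

The pink hexagon is in the top of the first image and the bottom of the second — shapes on opposite sides of the horizontal midline have swapped in a mirror flip.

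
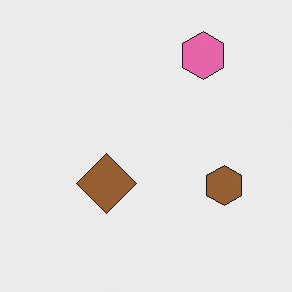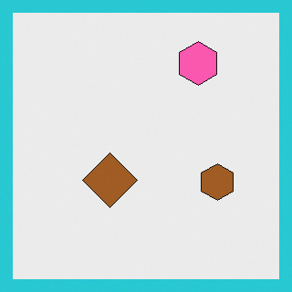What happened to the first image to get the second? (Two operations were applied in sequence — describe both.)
Slightly oversaturated, then framed with a cyan border.

All colors are more vivid — a global saturation change. A solid cyan frame runs around the edge of the second image, with the content slightly shrunk inside it.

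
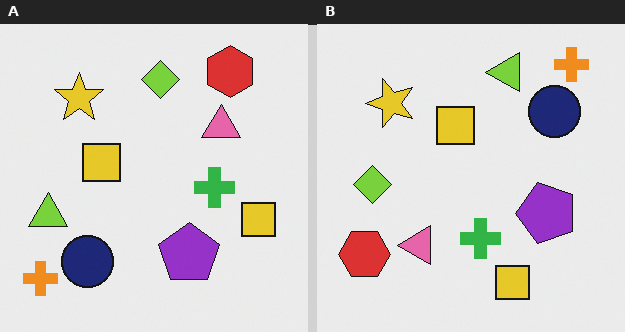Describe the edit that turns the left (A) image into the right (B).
It was transposed (reflected across the top-left ↔ bottom-right diagonal).

Shapes have swapped their row and column positions — what was in the top-right is now in the bottom-left — a diagonal reflection.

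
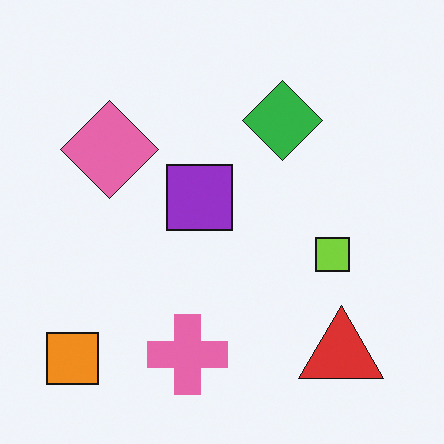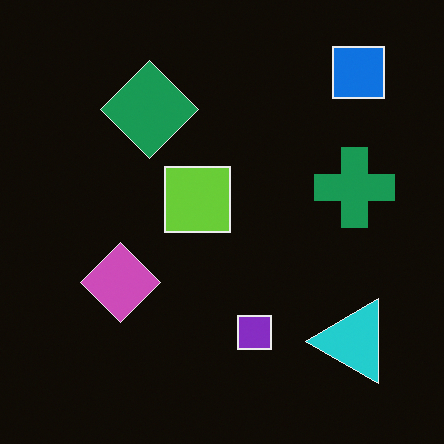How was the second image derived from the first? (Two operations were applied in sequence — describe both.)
Transposed (reflected across the top-left ↔ bottom-right diagonal), then color-inverted (negative).

Shapes have swapped their row and column positions — what was in the top-right is now in the bottom-left — a diagonal reflection. The light background has become dark and every shape's color is its complement — a photographic negative.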